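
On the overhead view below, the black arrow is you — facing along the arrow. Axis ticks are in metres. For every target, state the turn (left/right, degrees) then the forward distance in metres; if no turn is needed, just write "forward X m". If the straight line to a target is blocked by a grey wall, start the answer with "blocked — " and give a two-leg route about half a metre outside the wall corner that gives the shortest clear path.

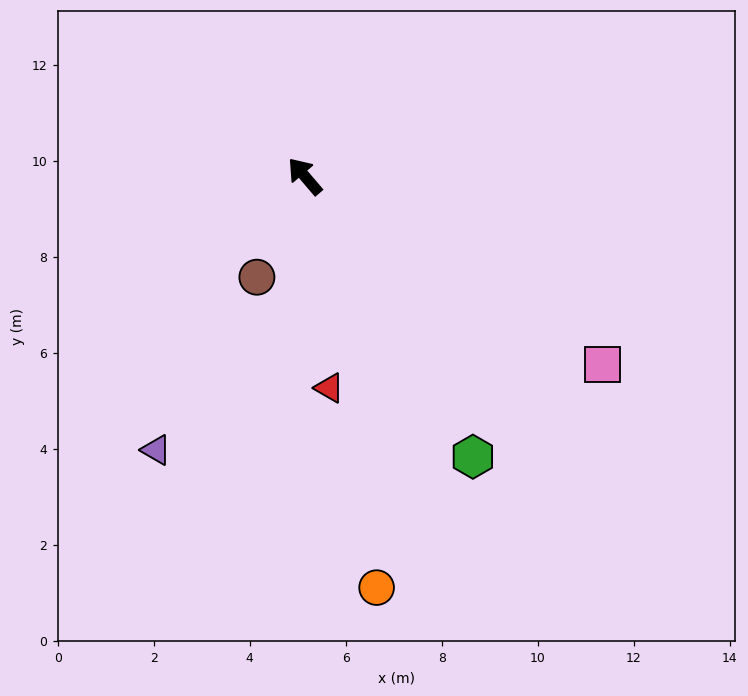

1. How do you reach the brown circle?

turn left 114°, forward 2.3 m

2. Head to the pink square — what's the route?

turn right 163°, forward 7.4 m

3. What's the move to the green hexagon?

turn left 170°, forward 6.8 m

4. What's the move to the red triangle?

turn left 146°, forward 4.4 m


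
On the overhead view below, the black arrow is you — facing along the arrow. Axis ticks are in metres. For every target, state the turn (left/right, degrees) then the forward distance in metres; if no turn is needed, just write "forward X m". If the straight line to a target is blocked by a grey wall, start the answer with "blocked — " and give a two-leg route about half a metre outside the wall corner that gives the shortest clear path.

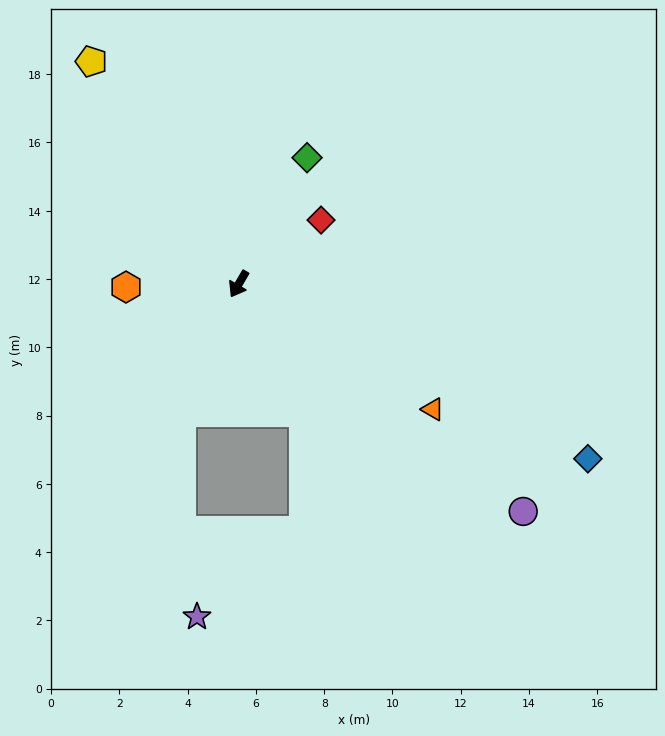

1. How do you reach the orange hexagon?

turn right 58°, forward 3.3 m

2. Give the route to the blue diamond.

turn left 94°, forward 11.4 m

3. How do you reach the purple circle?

turn left 82°, forward 10.7 m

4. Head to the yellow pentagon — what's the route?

turn right 116°, forward 7.8 m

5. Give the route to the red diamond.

turn left 158°, forward 3.1 m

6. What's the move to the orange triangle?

turn left 87°, forward 6.8 m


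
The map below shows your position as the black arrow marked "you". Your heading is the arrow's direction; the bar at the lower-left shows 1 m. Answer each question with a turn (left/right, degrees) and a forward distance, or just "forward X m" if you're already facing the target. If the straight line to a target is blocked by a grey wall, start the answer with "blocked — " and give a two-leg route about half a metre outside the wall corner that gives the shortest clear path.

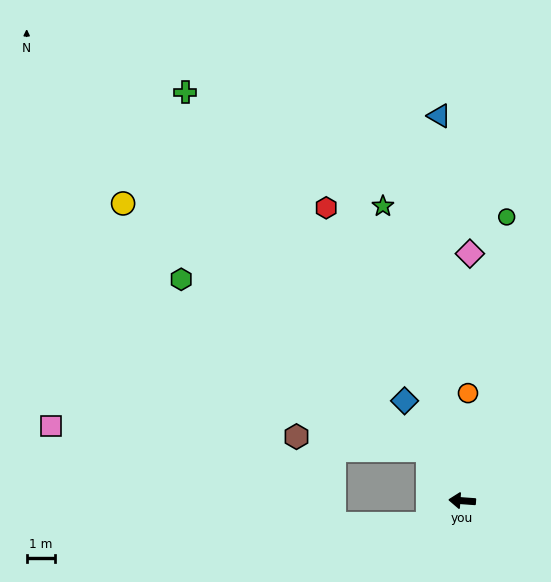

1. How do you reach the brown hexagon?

blocked — turn right 51°, forward 2.2 m, then turn left 49°, forward 4.7 m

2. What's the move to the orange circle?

turn right 89°, forward 3.8 m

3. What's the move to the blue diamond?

turn right 56°, forward 4.1 m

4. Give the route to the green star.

turn right 71°, forward 10.8 m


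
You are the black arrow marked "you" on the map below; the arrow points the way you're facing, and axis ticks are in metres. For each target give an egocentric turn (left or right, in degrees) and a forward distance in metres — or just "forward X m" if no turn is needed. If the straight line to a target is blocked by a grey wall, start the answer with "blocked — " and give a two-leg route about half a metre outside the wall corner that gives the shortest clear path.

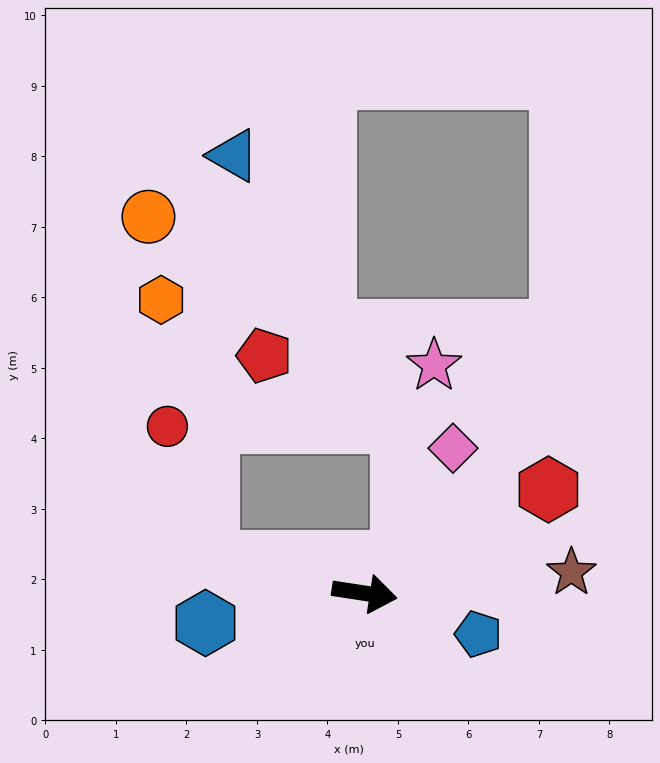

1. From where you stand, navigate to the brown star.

turn left 14°, forward 2.9 m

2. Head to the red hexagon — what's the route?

turn left 38°, forward 3.0 m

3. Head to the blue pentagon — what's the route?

turn right 11°, forward 1.7 m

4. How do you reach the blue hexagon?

turn right 161°, forward 2.3 m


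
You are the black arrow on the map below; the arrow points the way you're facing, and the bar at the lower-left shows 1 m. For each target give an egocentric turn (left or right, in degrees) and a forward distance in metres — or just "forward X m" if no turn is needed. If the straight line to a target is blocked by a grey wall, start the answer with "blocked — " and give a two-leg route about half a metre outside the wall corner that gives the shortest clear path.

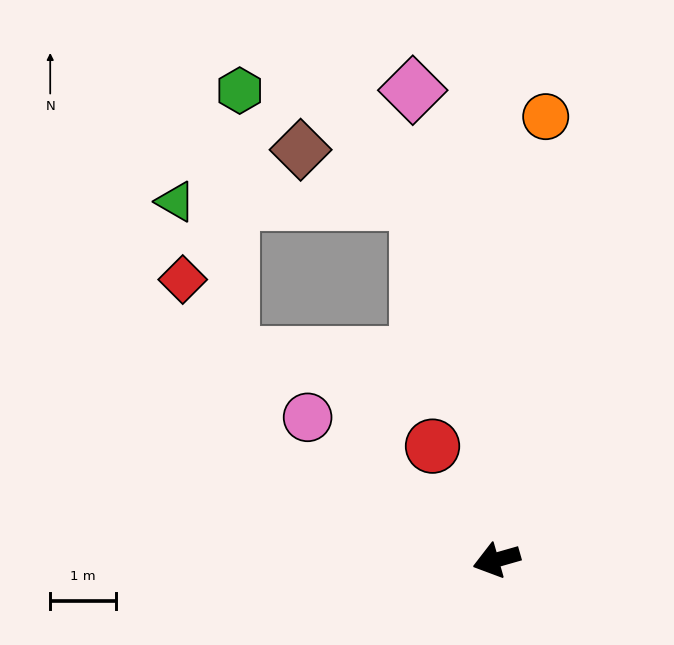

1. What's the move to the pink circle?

turn right 53°, forward 3.6 m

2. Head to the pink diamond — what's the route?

turn right 96°, forward 7.2 m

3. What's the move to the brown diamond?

blocked — turn right 93°, forward 5.5 m, then turn left 53°, forward 1.9 m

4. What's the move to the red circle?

turn right 77°, forward 2.0 m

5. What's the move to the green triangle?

blocked — turn right 93°, forward 5.5 m, then turn left 77°, forward 3.7 m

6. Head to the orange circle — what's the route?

turn right 112°, forward 6.7 m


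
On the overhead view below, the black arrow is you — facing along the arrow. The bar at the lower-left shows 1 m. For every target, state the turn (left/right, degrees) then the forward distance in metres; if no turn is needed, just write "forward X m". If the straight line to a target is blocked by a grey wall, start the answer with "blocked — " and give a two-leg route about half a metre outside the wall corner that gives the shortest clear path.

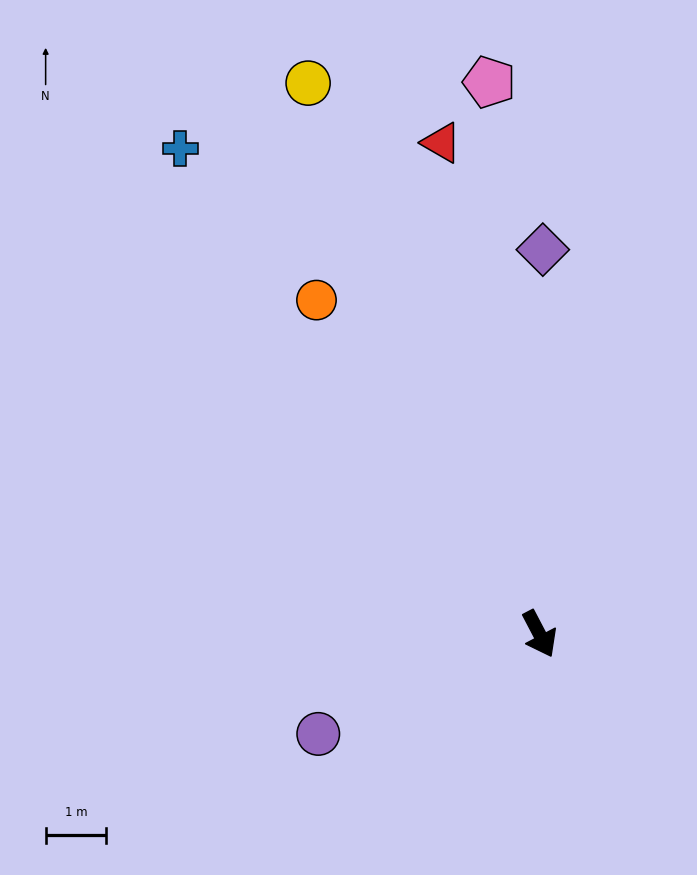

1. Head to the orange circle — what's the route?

turn right 174°, forward 6.6 m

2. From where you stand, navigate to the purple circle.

turn right 93°, forward 4.0 m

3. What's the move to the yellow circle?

turn left 175°, forward 9.9 m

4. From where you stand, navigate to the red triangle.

turn left 164°, forward 8.3 m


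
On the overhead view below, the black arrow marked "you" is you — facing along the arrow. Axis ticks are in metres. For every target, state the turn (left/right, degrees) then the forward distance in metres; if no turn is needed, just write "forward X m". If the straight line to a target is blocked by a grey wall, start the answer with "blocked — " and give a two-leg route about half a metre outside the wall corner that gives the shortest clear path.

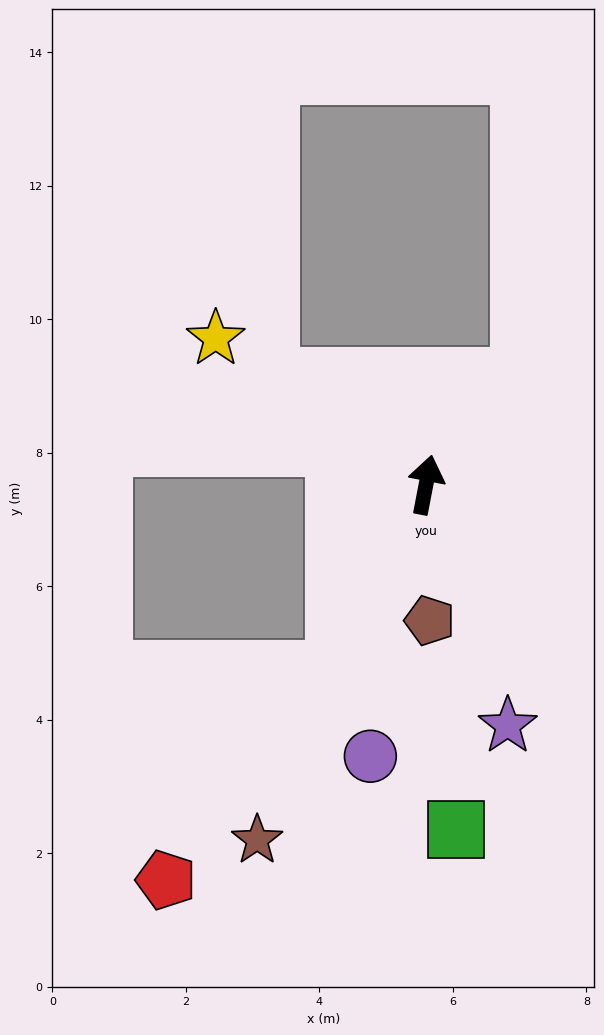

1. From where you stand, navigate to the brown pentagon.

turn right 168°, forward 2.0 m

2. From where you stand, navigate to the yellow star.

turn left 66°, forward 3.8 m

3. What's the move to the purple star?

turn right 150°, forward 3.8 m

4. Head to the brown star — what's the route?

turn left 165°, forward 5.9 m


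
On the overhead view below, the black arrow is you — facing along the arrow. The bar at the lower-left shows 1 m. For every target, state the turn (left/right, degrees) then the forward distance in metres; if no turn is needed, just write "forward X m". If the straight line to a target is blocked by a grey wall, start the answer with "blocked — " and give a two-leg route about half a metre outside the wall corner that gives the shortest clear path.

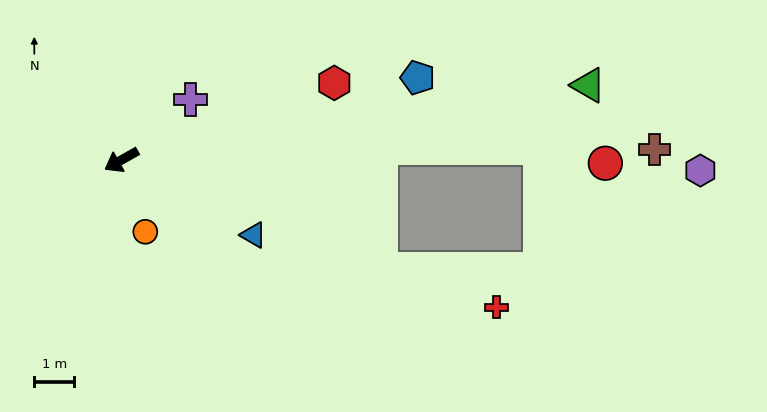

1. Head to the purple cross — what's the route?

turn right 168°, forward 2.3 m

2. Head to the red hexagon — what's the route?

turn left 170°, forward 5.7 m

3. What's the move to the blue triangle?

turn left 121°, forward 3.8 m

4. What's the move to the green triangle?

turn left 160°, forward 11.9 m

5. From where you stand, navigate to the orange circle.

turn left 79°, forward 1.9 m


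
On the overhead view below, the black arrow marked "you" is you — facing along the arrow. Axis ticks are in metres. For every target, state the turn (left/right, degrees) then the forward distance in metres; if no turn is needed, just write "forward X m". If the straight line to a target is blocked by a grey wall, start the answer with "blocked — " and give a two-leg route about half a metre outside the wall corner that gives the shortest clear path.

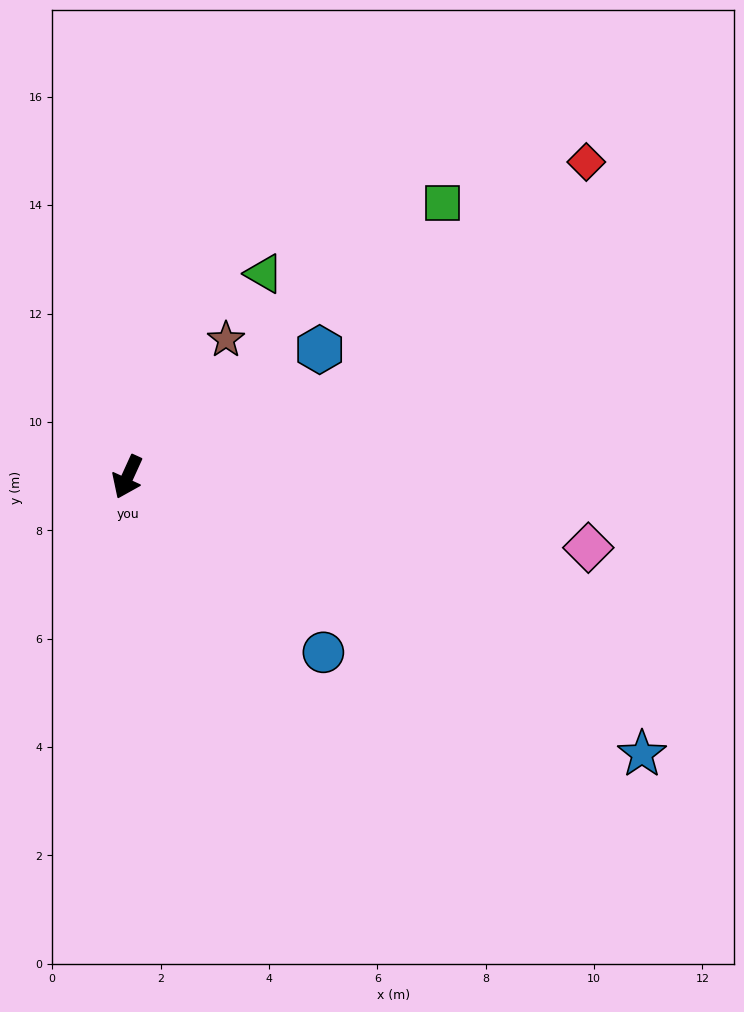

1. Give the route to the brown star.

turn left 169°, forward 3.1 m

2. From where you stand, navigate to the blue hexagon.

turn left 148°, forward 4.3 m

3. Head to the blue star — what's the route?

turn left 86°, forward 10.8 m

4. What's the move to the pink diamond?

turn left 106°, forward 8.6 m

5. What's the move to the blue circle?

turn left 73°, forward 4.9 m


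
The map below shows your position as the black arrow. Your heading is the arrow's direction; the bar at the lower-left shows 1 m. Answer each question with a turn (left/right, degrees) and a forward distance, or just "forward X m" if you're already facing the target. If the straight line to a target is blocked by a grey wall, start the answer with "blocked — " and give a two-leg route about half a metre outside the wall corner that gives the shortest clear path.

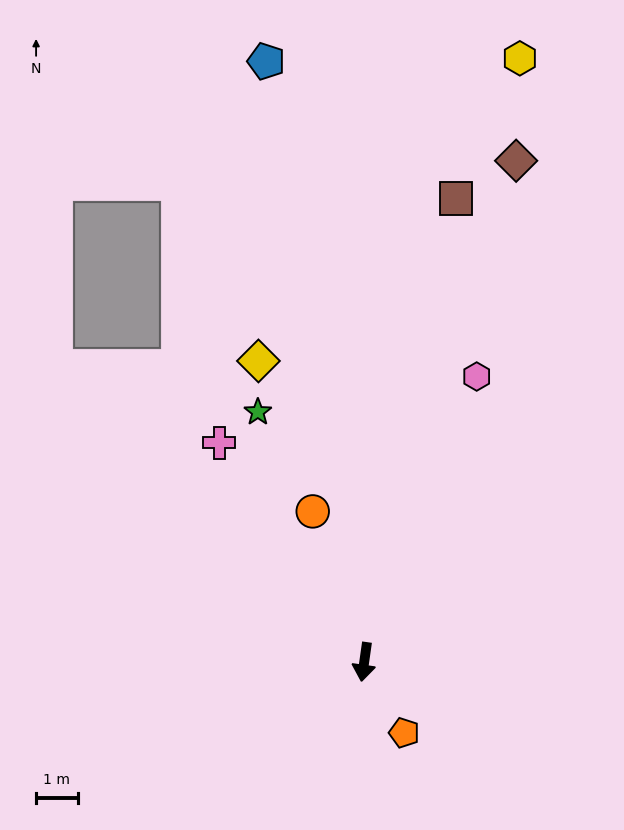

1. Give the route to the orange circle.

turn right 153°, forward 3.8 m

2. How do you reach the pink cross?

turn right 139°, forward 6.3 m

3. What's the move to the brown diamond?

turn left 171°, forward 12.6 m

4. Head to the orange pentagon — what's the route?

turn left 38°, forward 2.0 m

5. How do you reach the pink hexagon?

turn left 167°, forward 7.4 m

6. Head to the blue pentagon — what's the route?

turn right 163°, forward 14.7 m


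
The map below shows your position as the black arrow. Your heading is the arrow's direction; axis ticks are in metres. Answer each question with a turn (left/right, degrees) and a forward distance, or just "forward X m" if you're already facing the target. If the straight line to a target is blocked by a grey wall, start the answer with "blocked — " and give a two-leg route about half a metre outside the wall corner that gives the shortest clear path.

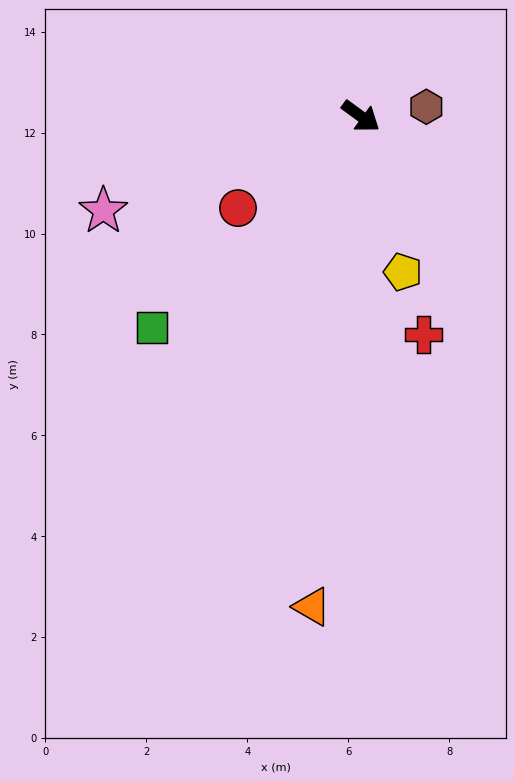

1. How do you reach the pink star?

turn right 124°, forward 5.4 m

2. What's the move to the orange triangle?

turn right 60°, forward 9.8 m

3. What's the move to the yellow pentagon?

turn right 39°, forward 3.2 m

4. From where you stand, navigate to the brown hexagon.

turn left 44°, forward 1.3 m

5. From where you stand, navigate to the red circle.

turn right 107°, forward 3.0 m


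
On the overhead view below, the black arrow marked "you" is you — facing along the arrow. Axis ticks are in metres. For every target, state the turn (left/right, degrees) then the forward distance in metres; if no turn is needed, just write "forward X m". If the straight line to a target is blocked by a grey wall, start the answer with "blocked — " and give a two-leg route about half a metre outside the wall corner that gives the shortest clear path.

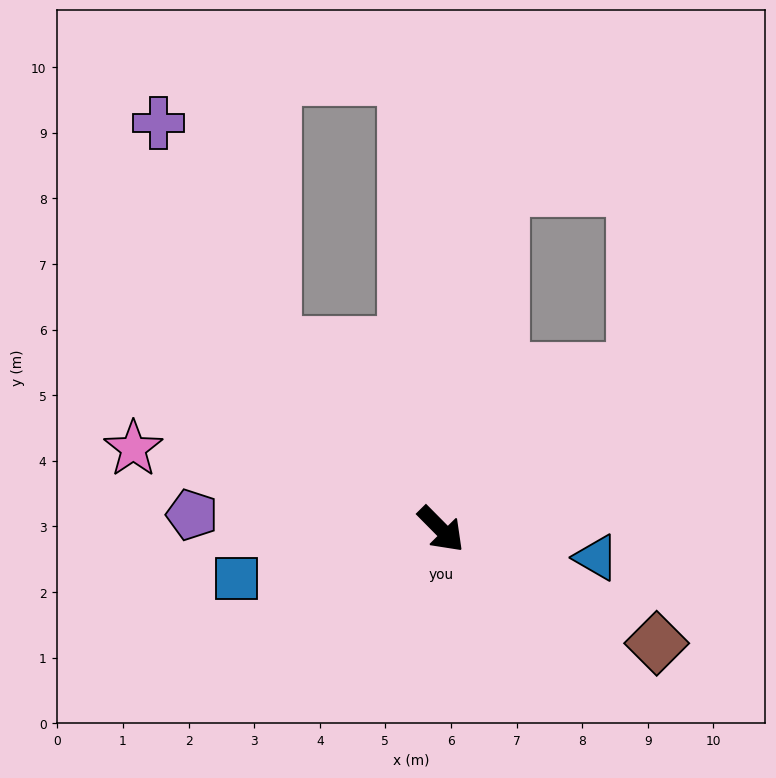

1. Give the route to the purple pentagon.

turn right 138°, forward 3.8 m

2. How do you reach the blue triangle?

turn left 35°, forward 2.4 m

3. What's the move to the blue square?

turn right 121°, forward 3.2 m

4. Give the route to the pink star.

turn right 149°, forward 4.8 m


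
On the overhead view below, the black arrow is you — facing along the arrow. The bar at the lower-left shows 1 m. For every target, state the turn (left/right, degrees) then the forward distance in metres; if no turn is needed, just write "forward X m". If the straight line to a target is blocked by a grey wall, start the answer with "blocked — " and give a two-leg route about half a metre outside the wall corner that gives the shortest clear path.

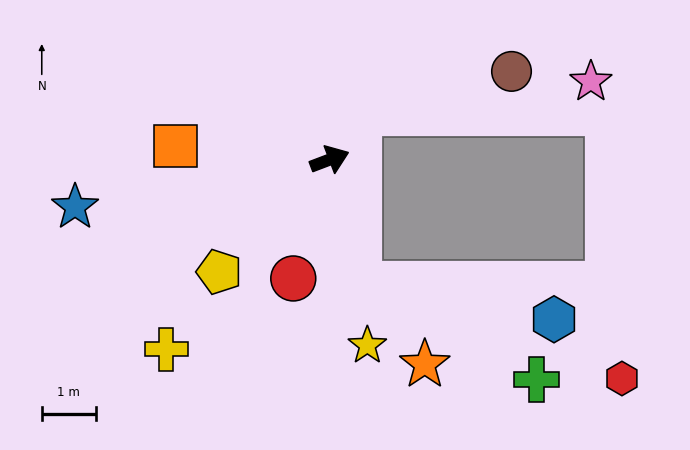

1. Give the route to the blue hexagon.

blocked — turn right 97°, forward 2.4 m, then turn left 66°, forward 3.7 m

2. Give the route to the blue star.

turn left 170°, forward 4.8 m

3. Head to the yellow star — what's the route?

turn right 99°, forward 3.5 m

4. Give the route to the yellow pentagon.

turn right 155°, forward 2.9 m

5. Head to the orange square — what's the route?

turn left 154°, forward 2.9 m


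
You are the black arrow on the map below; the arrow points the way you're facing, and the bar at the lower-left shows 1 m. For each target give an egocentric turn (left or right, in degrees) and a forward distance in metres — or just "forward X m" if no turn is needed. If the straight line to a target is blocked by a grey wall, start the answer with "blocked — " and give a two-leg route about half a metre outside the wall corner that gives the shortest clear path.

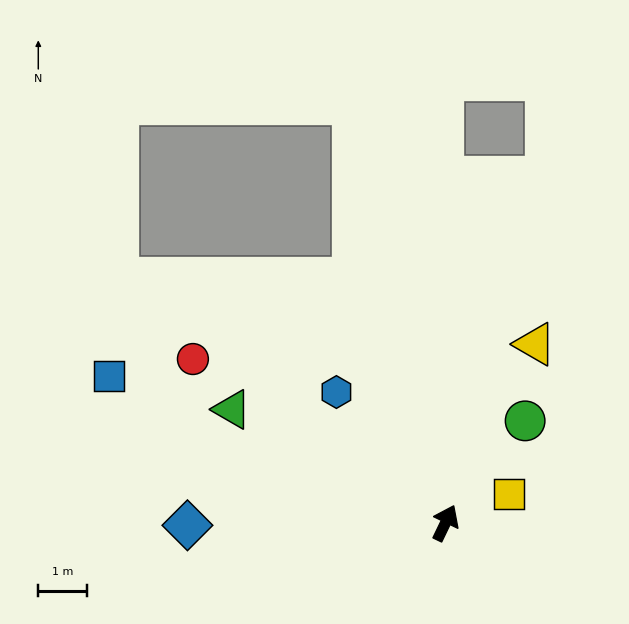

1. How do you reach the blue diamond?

turn left 116°, forward 5.3 m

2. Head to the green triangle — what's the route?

turn left 88°, forward 4.9 m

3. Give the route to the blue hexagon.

turn left 66°, forward 3.5 m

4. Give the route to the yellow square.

turn right 40°, forward 1.4 m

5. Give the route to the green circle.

turn right 12°, forward 2.6 m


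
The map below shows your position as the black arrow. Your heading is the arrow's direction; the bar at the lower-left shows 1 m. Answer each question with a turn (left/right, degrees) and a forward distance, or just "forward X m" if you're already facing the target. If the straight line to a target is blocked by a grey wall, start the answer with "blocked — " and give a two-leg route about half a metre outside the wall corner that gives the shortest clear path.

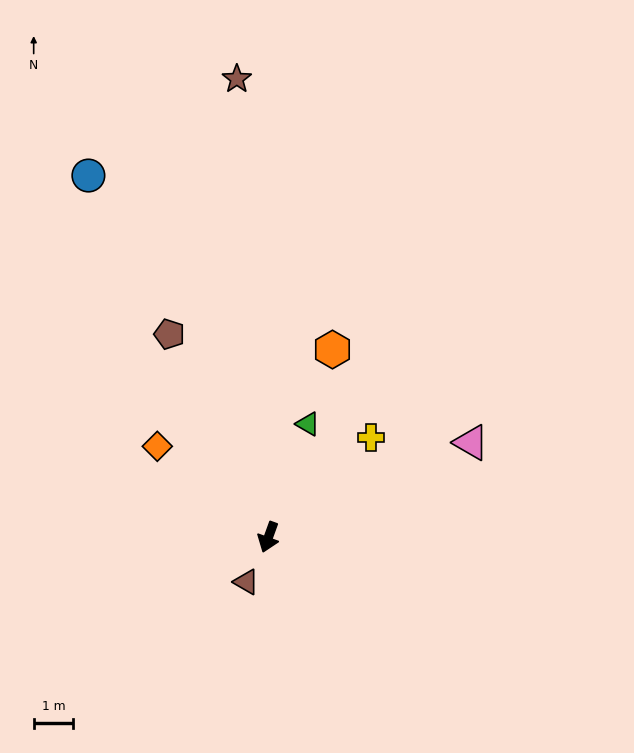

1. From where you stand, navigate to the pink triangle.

turn left 135°, forward 5.6 m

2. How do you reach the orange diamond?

turn right 109°, forward 3.6 m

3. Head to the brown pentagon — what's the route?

turn right 134°, forward 5.7 m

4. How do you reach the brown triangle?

turn right 7°, forward 1.3 m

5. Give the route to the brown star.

turn right 156°, forward 11.6 m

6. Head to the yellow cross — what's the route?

turn left 154°, forward 3.6 m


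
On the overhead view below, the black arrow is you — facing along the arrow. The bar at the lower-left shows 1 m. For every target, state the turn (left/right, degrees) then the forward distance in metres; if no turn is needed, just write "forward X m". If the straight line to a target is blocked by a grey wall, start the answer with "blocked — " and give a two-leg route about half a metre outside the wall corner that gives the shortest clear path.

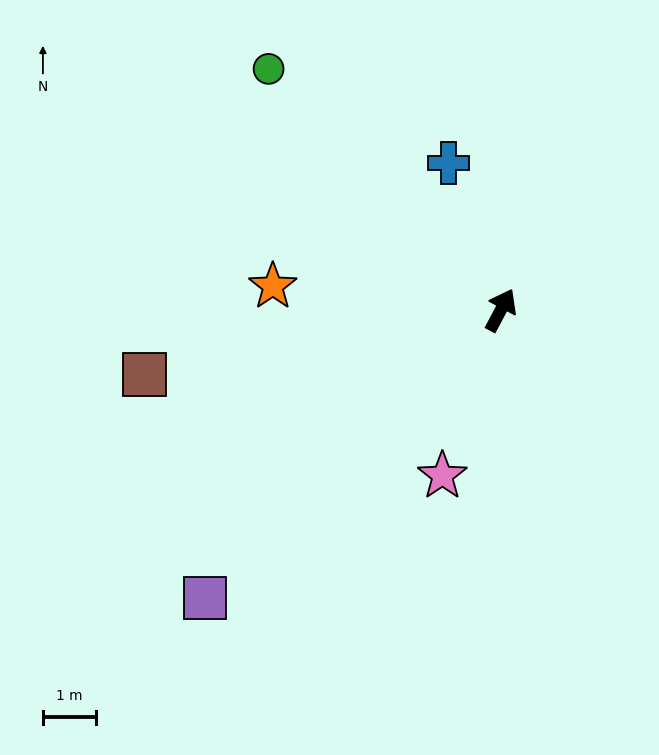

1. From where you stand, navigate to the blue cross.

turn left 48°, forward 2.9 m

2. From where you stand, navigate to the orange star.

turn left 112°, forward 4.3 m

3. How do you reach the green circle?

turn left 72°, forward 6.3 m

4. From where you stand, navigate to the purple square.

turn left 162°, forward 7.7 m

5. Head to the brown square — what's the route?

turn left 128°, forward 6.8 m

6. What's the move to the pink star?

turn right 171°, forward 3.3 m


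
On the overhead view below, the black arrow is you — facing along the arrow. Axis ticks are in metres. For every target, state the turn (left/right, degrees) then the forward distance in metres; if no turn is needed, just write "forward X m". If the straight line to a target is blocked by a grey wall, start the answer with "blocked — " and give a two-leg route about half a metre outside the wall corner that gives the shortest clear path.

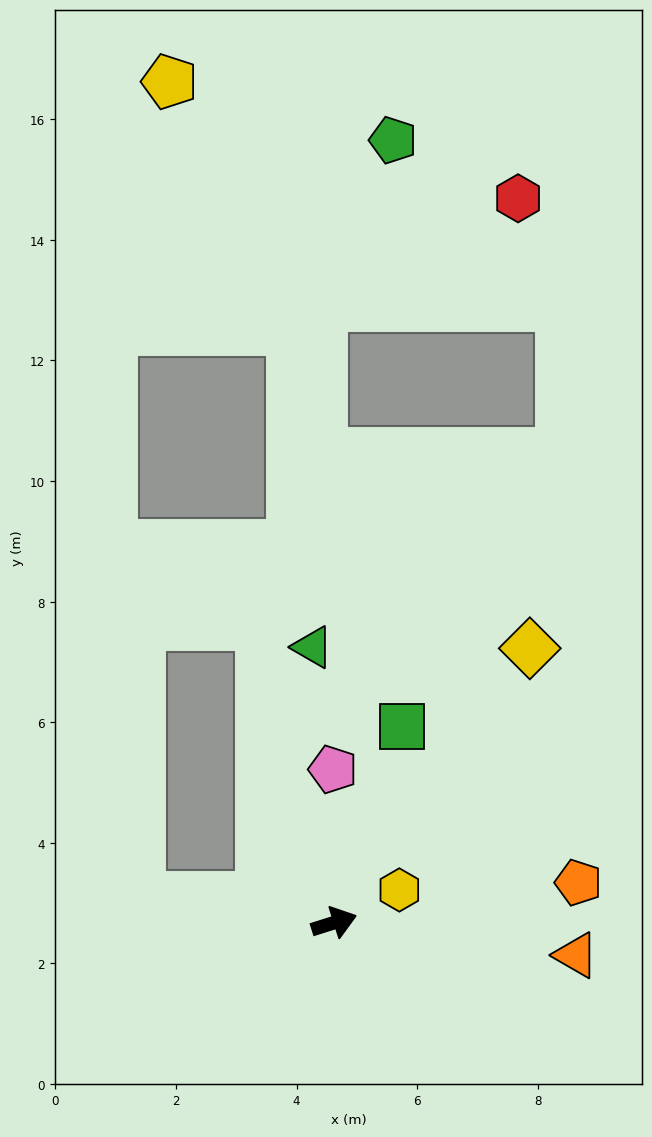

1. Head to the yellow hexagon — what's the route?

turn left 9°, forward 1.2 m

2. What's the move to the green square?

turn left 53°, forward 3.4 m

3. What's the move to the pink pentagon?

turn left 73°, forward 2.5 m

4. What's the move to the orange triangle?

turn right 25°, forward 4.0 m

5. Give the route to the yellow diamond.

turn left 37°, forward 5.6 m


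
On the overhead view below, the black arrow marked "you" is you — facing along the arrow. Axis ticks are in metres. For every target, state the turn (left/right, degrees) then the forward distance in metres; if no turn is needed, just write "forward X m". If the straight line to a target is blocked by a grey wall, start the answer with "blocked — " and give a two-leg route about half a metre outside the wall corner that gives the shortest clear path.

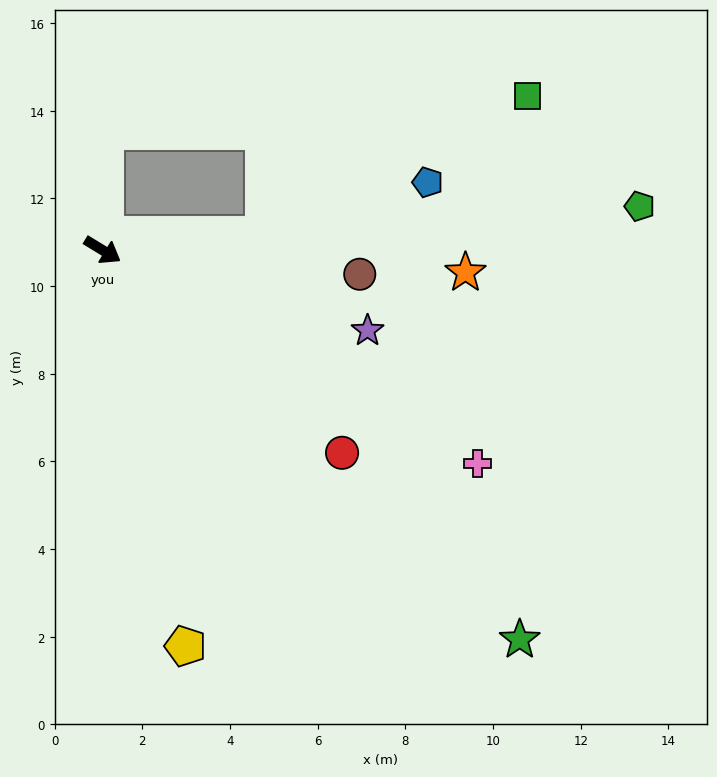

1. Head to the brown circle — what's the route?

turn left 26°, forward 5.9 m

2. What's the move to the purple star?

turn left 14°, forward 6.3 m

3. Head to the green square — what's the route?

blocked — turn left 37°, forward 3.7 m, then turn left 22°, forward 6.8 m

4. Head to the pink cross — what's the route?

forward 9.8 m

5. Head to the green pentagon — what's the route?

turn left 36°, forward 12.3 m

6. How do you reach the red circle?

turn right 9°, forward 7.2 m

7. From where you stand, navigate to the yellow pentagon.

turn right 47°, forward 9.2 m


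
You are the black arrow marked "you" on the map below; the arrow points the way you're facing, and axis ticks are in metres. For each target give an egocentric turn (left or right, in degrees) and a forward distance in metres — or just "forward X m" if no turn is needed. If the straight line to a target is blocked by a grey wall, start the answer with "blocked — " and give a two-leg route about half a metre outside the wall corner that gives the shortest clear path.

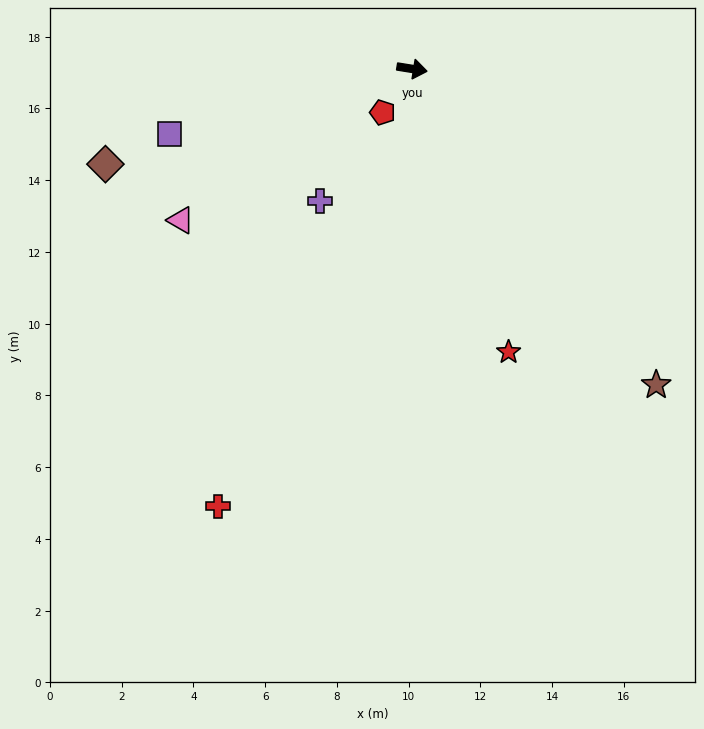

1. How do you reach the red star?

turn right 62°, forward 8.3 m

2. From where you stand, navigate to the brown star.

turn right 43°, forward 11.1 m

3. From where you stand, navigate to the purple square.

turn right 156°, forward 7.0 m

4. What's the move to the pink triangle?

turn right 138°, forward 7.7 m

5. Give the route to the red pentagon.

turn right 115°, forward 1.5 m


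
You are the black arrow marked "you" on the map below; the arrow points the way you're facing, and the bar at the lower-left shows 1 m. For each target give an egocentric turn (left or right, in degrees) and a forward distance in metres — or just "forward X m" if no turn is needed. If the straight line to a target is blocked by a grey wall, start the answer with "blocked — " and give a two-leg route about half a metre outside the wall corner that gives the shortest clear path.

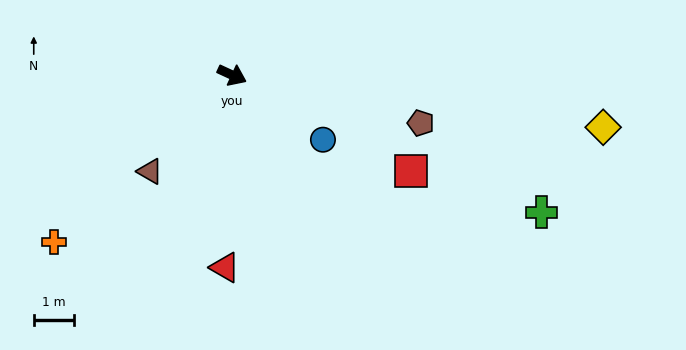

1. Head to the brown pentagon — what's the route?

turn left 11°, forward 4.9 m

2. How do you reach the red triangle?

turn right 67°, forward 4.8 m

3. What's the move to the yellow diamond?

turn left 17°, forward 9.4 m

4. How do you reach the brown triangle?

turn right 106°, forward 3.2 m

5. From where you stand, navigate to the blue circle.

turn right 11°, forward 2.8 m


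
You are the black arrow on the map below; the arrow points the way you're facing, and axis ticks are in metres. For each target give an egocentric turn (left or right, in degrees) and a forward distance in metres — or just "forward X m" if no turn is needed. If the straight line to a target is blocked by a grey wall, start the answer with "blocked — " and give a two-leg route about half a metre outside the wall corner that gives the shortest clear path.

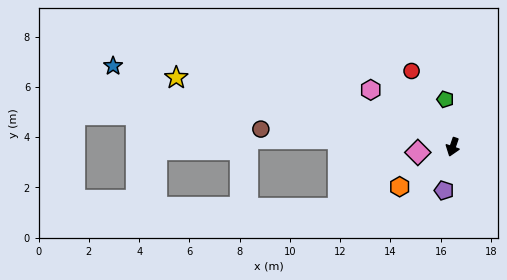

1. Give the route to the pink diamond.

turn right 62°, forward 1.4 m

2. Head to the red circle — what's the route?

turn right 133°, forward 3.4 m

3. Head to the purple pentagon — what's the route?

turn left 8°, forward 1.8 m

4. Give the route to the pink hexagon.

turn right 106°, forward 4.0 m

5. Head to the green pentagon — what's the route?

turn right 152°, forward 1.9 m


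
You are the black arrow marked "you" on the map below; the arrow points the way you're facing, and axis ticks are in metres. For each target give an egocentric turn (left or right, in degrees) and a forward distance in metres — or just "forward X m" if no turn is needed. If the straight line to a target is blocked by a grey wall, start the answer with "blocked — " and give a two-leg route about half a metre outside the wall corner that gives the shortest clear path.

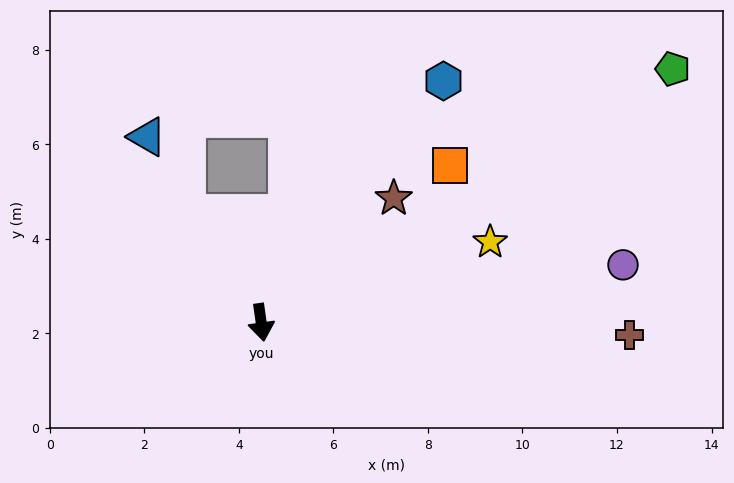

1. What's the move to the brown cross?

turn left 80°, forward 7.8 m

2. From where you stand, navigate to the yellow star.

turn left 101°, forward 5.1 m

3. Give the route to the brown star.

turn left 125°, forward 3.8 m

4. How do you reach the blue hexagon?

turn left 135°, forward 6.4 m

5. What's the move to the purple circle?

turn left 91°, forward 7.8 m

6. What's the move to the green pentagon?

turn left 114°, forward 10.2 m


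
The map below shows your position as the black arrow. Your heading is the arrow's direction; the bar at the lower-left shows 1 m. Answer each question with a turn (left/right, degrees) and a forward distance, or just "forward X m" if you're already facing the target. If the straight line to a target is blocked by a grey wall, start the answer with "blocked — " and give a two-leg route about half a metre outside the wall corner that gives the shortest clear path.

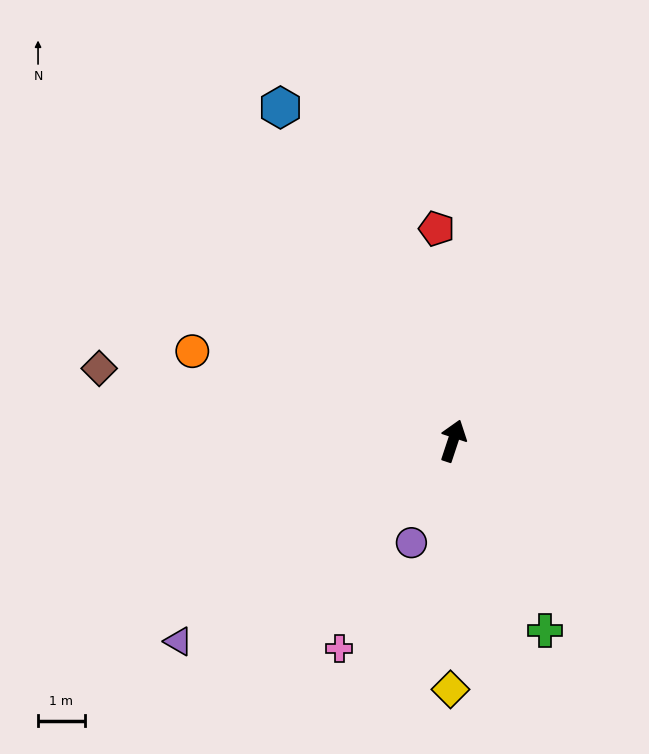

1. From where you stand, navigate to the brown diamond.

turn left 97°, forward 7.7 m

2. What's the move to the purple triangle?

turn left 144°, forward 7.3 m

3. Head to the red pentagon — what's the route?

turn left 23°, forward 4.6 m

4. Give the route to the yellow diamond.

turn right 162°, forward 5.3 m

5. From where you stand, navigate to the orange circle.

turn left 89°, forward 5.9 m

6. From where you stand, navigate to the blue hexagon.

turn left 46°, forward 8.0 m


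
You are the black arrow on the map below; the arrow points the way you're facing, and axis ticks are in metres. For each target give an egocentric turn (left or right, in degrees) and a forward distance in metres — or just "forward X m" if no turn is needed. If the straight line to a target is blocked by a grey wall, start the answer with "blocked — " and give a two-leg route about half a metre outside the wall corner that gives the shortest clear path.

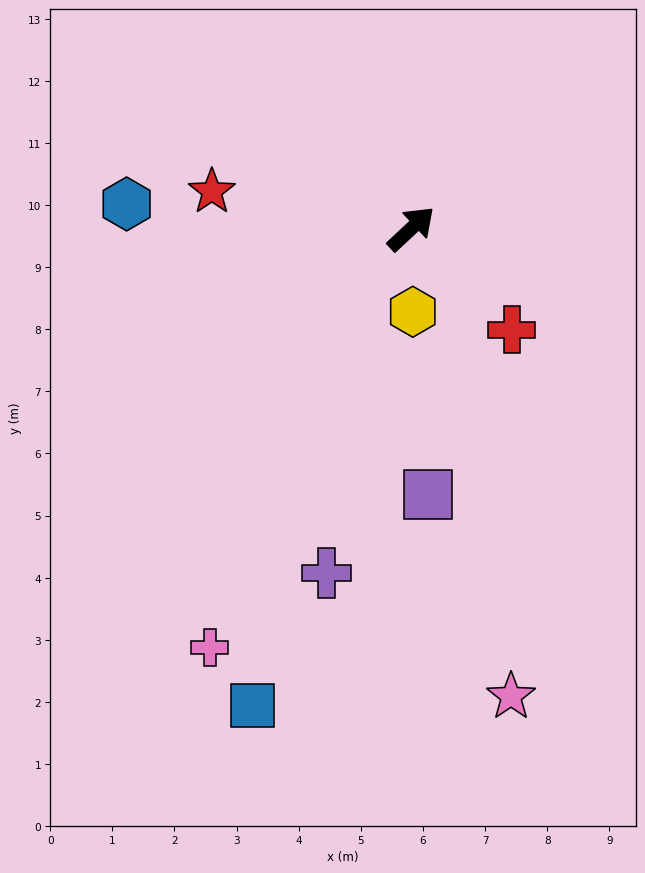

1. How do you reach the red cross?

turn right 88°, forward 2.3 m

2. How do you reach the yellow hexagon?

turn right 132°, forward 1.3 m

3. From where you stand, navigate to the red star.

turn left 126°, forward 3.3 m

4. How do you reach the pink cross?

turn right 159°, forward 7.5 m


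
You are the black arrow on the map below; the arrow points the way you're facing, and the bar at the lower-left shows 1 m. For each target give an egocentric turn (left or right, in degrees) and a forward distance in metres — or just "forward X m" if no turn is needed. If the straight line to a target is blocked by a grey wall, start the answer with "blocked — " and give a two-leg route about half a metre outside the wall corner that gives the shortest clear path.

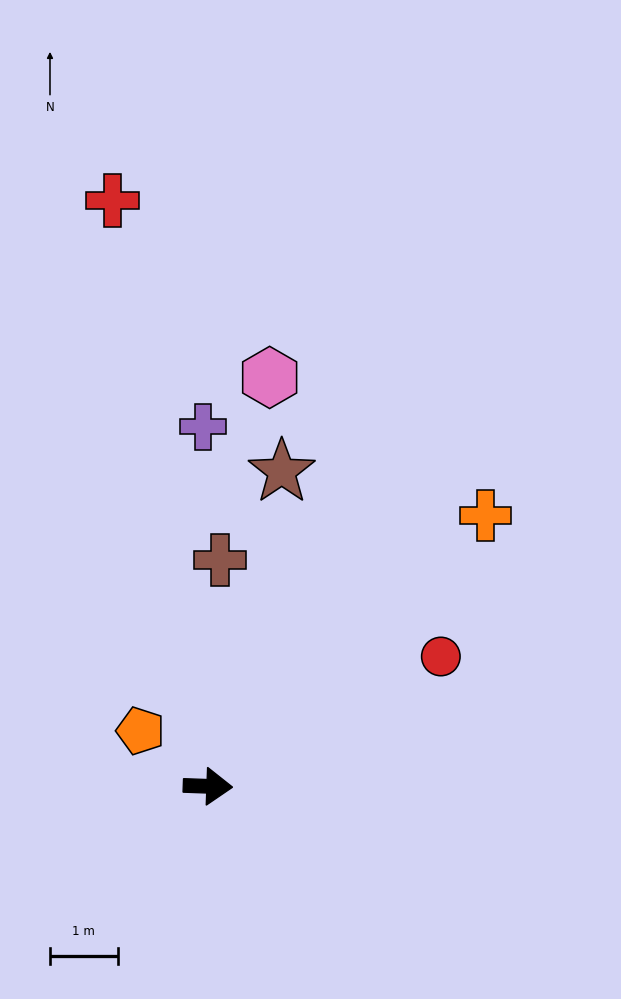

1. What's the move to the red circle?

turn left 31°, forward 3.9 m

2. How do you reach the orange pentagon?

turn left 143°, forward 1.3 m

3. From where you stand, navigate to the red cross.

turn left 101°, forward 8.8 m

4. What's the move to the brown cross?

turn left 89°, forward 3.4 m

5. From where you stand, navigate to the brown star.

turn left 79°, forward 4.8 m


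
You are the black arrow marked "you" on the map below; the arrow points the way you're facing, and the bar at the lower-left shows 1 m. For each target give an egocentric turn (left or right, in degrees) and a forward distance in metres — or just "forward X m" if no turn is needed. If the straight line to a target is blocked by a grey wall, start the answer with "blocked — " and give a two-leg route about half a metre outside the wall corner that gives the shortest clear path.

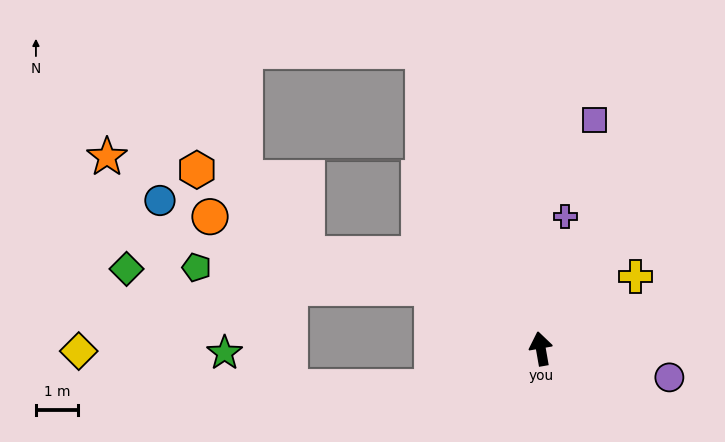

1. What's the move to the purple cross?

turn right 20°, forward 3.2 m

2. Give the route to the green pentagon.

blocked — turn left 51°, forward 3.0 m, then turn left 24°, forward 5.7 m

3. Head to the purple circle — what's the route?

turn right 113°, forward 3.2 m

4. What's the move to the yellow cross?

turn right 63°, forward 2.9 m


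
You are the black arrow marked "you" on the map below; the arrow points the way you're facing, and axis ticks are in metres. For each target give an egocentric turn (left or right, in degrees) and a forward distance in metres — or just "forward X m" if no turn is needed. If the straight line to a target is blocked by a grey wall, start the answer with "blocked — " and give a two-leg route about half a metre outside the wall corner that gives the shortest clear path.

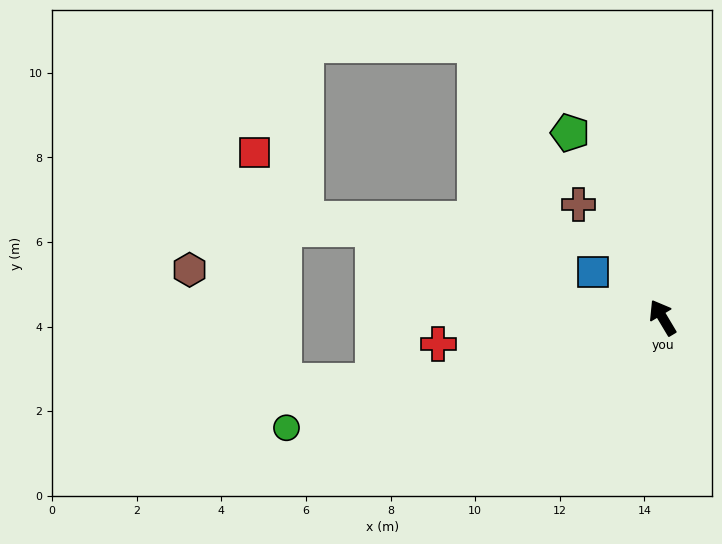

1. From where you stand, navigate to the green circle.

turn left 76°, forward 9.3 m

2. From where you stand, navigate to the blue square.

turn left 26°, forward 2.0 m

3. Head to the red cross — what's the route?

turn left 66°, forward 5.3 m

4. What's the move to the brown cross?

turn left 6°, forward 3.3 m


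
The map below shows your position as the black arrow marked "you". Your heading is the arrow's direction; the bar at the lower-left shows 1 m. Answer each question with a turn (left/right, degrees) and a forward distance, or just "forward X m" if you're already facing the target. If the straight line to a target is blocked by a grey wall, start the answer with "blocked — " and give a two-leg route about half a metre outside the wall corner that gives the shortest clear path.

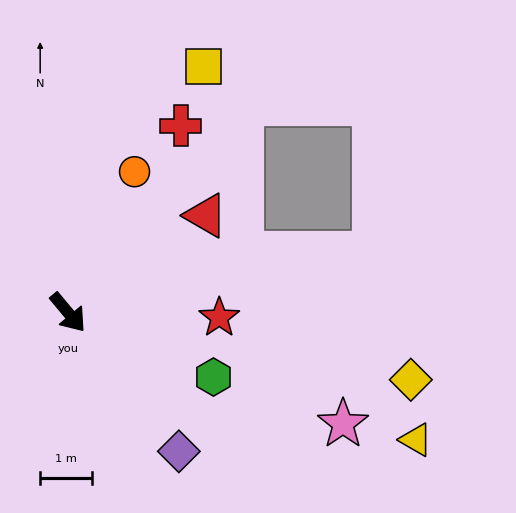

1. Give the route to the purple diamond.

forward 3.4 m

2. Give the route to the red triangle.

turn left 85°, forward 3.3 m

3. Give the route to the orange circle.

turn left 115°, forward 3.0 m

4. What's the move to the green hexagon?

turn left 26°, forward 3.1 m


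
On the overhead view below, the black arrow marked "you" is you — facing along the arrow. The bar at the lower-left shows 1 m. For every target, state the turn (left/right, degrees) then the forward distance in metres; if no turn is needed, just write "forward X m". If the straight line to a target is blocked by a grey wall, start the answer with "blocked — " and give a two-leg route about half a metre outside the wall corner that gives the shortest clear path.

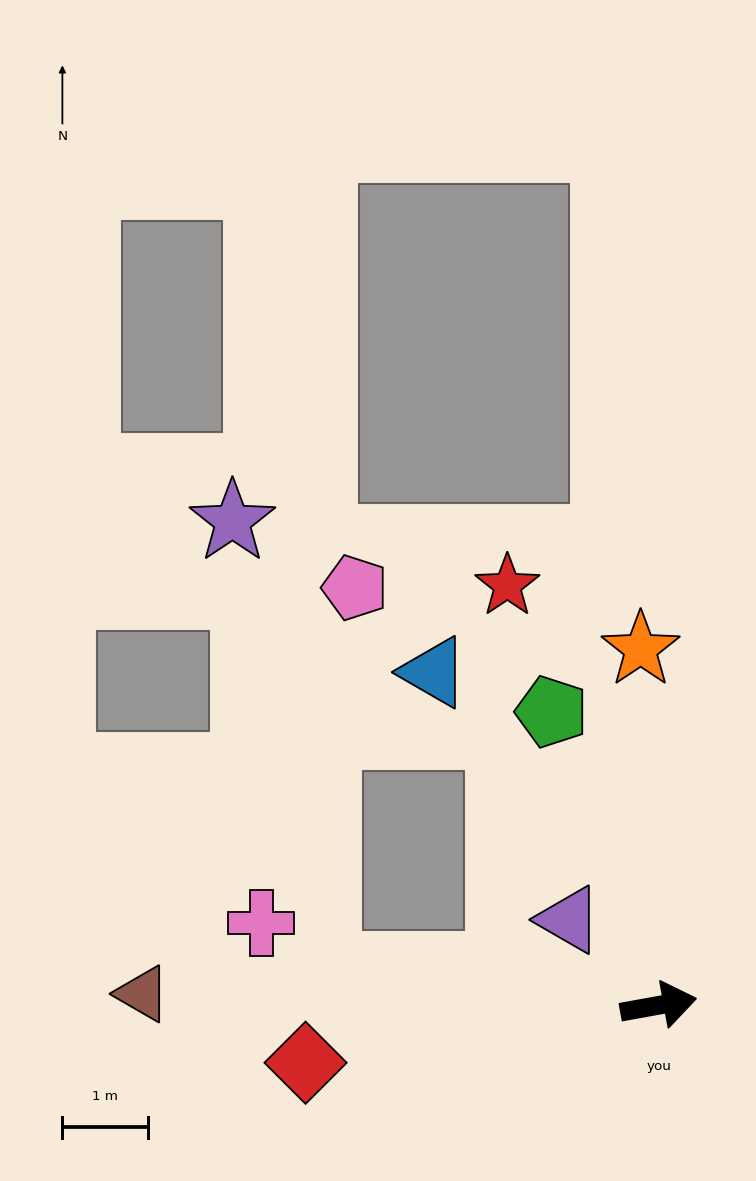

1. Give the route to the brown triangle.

turn left 168°, forward 6.0 m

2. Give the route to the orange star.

turn left 83°, forward 4.1 m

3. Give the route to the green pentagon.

turn left 100°, forward 3.6 m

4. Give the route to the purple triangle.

turn left 126°, forward 1.4 m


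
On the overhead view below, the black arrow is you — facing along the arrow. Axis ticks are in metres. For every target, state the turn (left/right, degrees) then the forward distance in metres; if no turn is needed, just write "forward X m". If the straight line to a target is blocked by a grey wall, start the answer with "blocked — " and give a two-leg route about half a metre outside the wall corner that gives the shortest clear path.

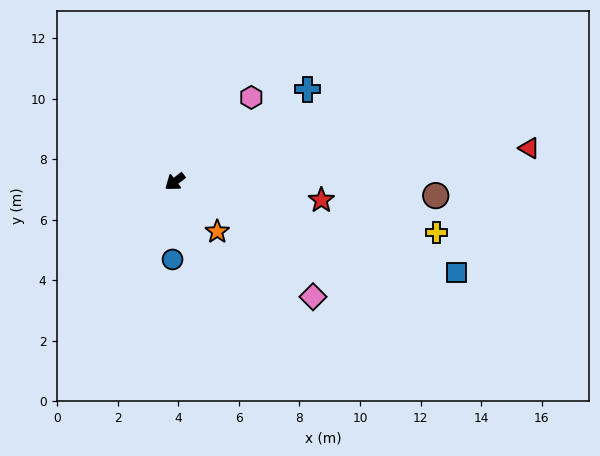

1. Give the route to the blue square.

turn left 125°, forward 9.8 m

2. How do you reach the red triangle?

turn left 148°, forward 11.8 m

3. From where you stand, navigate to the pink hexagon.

turn right 170°, forward 3.8 m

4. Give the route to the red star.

turn left 135°, forward 4.9 m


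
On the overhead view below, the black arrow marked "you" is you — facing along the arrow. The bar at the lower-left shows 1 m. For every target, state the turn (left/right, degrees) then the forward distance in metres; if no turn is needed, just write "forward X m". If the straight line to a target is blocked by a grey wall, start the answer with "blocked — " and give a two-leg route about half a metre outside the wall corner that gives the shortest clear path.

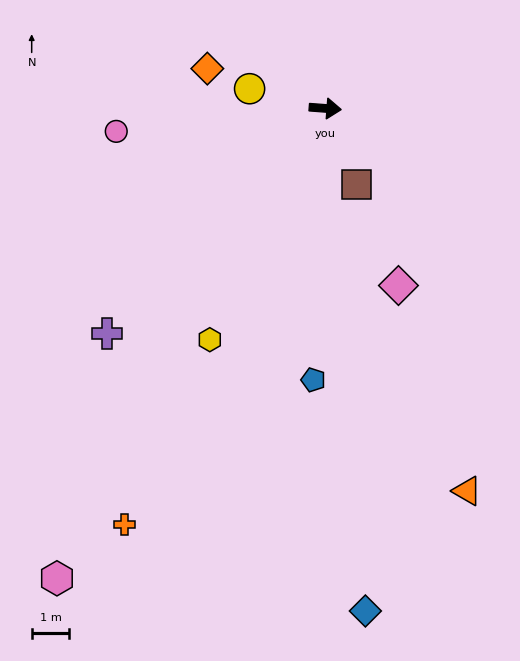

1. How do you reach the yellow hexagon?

turn right 112°, forward 6.9 m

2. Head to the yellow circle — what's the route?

turn left 170°, forward 2.1 m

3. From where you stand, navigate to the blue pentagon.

turn right 88°, forward 7.2 m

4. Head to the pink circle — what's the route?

turn right 169°, forward 5.6 m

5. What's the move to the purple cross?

turn right 130°, forward 8.3 m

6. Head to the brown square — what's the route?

turn right 63°, forward 2.2 m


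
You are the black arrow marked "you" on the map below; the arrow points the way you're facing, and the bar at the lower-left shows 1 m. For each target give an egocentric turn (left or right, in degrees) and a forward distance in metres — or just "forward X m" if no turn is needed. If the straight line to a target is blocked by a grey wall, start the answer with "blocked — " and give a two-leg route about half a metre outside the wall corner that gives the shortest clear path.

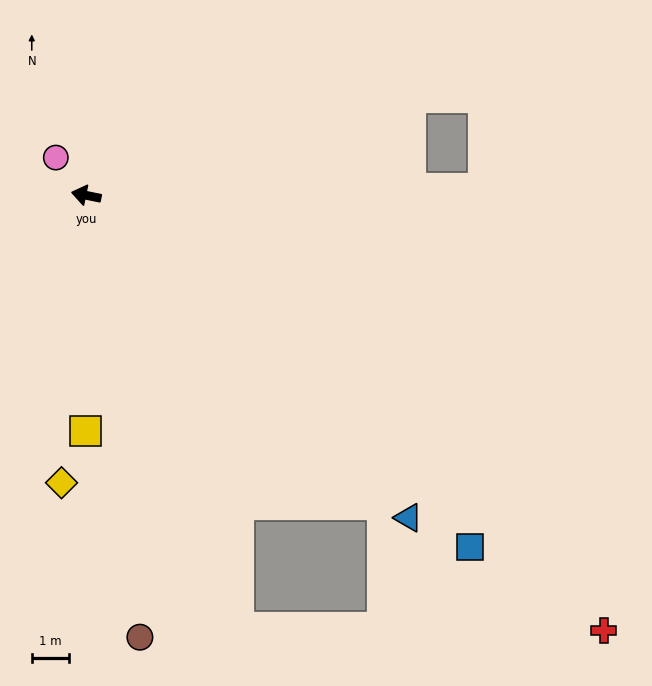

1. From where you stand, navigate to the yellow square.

turn left 101°, forward 6.3 m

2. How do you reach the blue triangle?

turn left 147°, forward 12.2 m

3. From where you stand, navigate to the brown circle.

turn left 108°, forward 11.9 m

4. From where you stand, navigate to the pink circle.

turn right 40°, forward 1.3 m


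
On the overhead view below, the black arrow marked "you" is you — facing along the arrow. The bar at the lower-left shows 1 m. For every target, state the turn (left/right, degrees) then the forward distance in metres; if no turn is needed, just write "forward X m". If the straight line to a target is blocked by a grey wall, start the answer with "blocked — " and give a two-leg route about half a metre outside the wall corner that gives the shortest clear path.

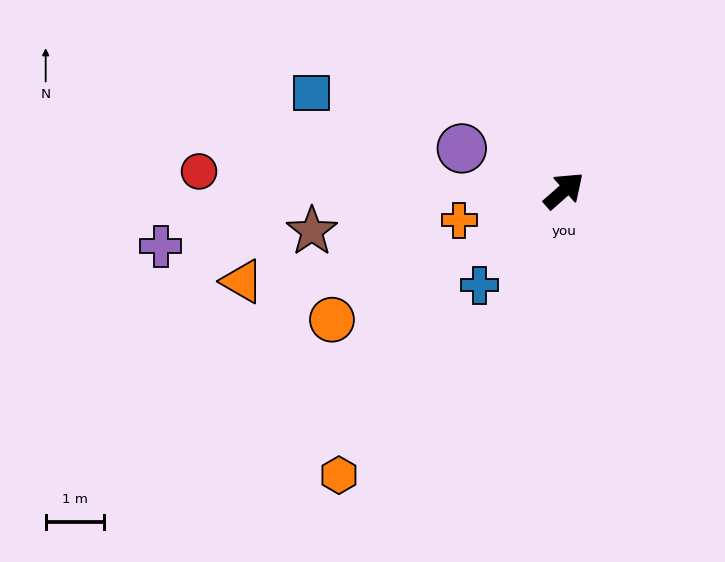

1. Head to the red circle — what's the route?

turn left 136°, forward 6.3 m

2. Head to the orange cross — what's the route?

turn left 154°, forward 1.9 m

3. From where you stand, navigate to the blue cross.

turn right 173°, forward 2.2 m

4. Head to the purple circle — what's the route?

turn left 116°, forward 1.9 m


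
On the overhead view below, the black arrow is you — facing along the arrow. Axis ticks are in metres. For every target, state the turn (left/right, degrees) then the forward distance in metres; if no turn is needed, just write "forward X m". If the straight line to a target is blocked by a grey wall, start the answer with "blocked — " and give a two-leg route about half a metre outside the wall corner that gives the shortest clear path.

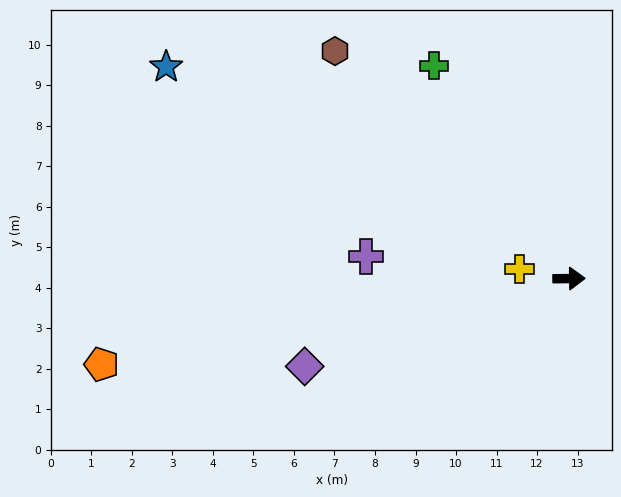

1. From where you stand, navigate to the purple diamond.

turn right 162°, forward 6.9 m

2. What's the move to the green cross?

turn left 122°, forward 6.2 m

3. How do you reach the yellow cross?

turn left 168°, forward 1.2 m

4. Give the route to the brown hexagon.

turn left 135°, forward 8.1 m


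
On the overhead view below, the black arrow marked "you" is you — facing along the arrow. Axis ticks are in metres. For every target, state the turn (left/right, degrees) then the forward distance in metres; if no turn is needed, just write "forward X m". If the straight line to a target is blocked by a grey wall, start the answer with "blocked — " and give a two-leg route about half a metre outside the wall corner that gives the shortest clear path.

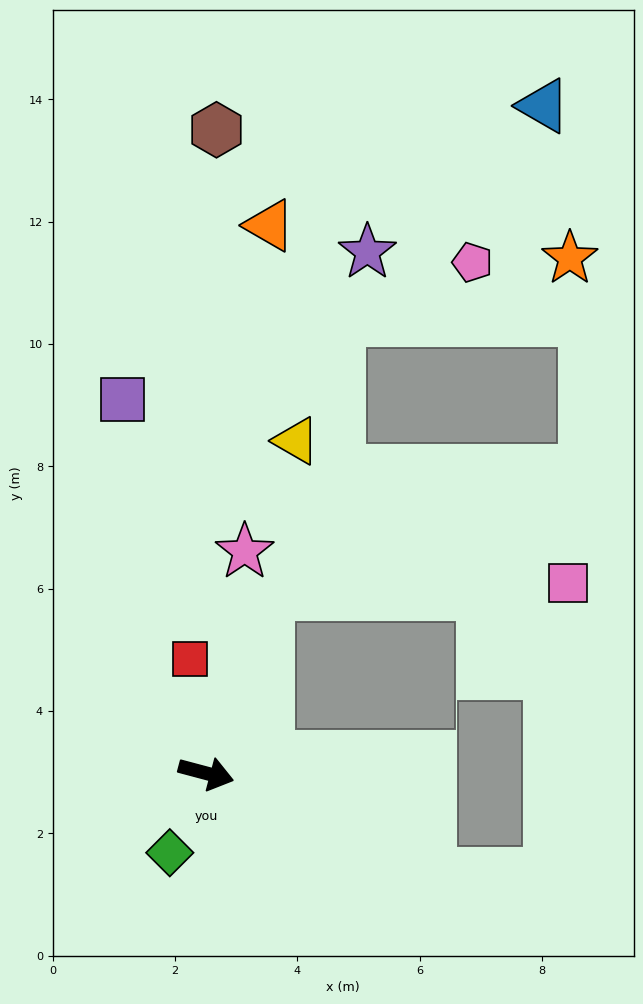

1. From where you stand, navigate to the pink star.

turn left 95°, forward 3.7 m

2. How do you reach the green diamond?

turn right 100°, forward 1.4 m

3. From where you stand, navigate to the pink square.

blocked — turn left 86°, forward 3.1 m, then turn right 69°, forward 4.9 m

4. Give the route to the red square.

turn left 113°, forward 1.9 m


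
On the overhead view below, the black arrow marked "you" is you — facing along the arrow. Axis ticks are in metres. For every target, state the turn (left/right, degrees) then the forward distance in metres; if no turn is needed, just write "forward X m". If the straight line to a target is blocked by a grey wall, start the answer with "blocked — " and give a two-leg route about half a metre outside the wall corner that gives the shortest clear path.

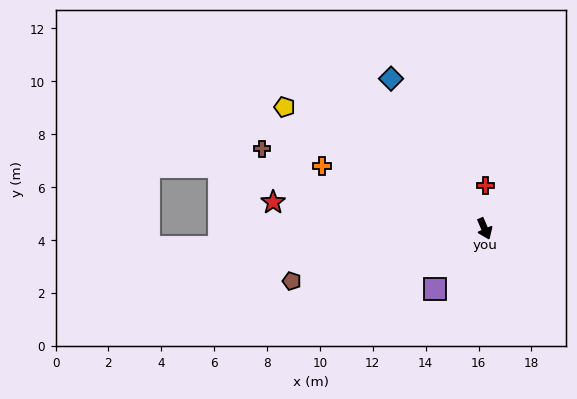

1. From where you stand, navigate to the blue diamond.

turn right 171°, forward 6.7 m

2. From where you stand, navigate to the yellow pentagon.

turn right 145°, forward 8.9 m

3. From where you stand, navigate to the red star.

turn right 120°, forward 8.1 m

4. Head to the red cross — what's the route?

turn left 155°, forward 1.6 m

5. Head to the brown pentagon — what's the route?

turn right 98°, forward 7.6 m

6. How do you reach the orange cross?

turn right 134°, forward 6.6 m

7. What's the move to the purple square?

turn right 63°, forward 3.0 m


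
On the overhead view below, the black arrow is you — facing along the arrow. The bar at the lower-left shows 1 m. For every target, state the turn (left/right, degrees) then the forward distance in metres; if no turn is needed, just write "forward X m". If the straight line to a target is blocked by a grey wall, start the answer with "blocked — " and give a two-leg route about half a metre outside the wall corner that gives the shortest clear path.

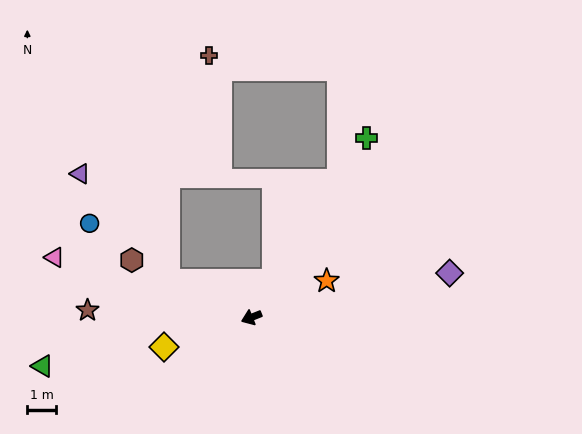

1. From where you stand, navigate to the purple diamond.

turn left 171°, forward 7.0 m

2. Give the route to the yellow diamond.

turn right 3°, forward 3.2 m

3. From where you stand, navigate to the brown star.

turn right 24°, forward 5.6 m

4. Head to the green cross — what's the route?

turn right 144°, forward 7.3 m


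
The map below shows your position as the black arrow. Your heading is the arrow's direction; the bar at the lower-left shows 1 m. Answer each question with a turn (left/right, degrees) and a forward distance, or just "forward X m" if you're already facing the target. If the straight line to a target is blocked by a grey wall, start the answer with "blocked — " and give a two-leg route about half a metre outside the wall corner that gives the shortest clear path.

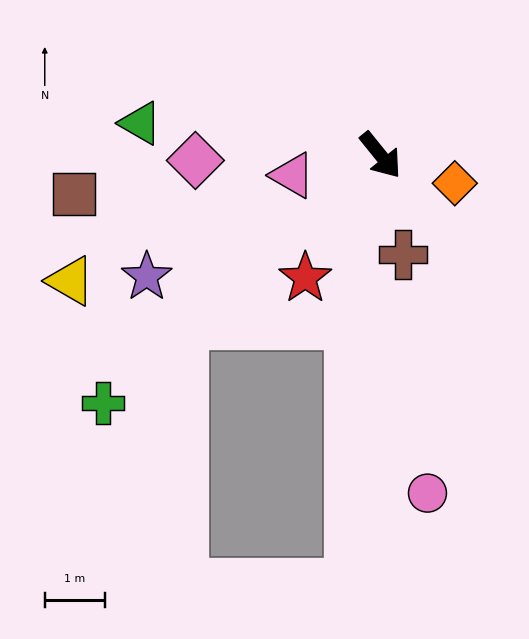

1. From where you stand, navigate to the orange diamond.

turn left 30°, forward 1.3 m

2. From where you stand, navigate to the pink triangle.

turn right 116°, forward 1.5 m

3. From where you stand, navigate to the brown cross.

turn right 26°, forward 1.7 m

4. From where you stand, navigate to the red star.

turn right 71°, forward 2.4 m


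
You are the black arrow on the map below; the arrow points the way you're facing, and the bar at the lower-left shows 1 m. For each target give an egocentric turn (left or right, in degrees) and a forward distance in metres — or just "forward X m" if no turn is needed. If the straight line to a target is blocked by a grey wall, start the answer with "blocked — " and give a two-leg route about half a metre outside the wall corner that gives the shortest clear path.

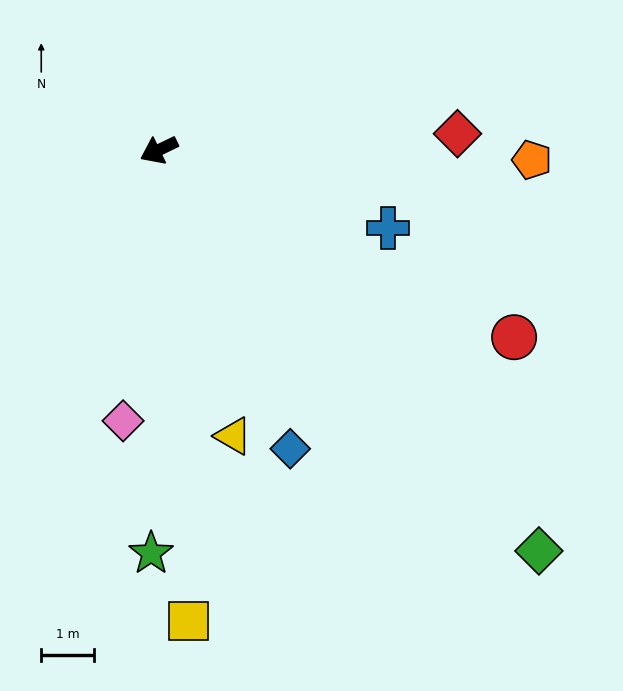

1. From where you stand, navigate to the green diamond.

turn left 108°, forward 10.5 m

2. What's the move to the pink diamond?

turn left 57°, forward 5.2 m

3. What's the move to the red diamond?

turn left 157°, forward 5.7 m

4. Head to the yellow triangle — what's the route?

turn left 79°, forward 5.6 m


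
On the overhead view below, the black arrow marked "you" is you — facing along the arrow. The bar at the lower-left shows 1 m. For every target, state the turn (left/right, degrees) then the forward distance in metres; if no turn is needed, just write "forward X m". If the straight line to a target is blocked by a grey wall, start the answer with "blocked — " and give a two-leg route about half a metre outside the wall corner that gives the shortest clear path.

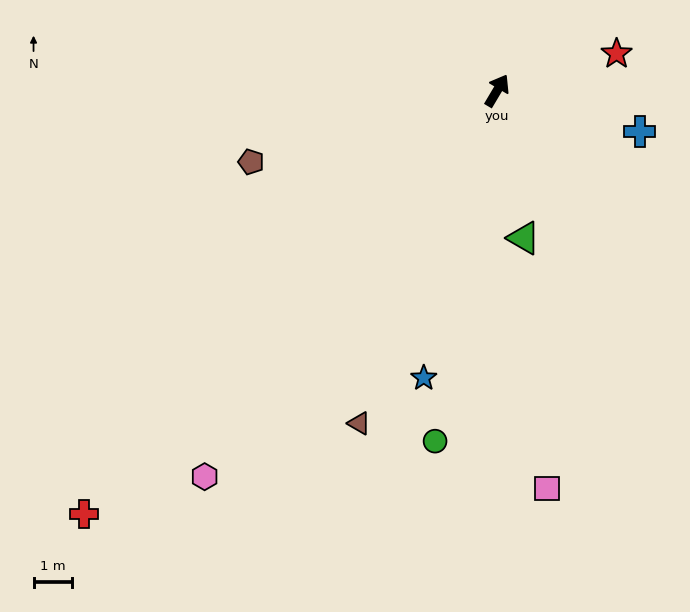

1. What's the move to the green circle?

turn right 159°, forward 9.3 m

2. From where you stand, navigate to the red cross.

turn left 166°, forward 15.5 m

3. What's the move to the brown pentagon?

turn left 137°, forward 6.7 m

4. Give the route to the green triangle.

turn right 139°, forward 3.9 m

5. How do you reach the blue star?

turn right 164°, forward 7.8 m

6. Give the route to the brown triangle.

turn right 172°, forward 9.4 m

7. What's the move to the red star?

turn right 42°, forward 3.3 m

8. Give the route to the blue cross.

turn right 75°, forward 3.9 m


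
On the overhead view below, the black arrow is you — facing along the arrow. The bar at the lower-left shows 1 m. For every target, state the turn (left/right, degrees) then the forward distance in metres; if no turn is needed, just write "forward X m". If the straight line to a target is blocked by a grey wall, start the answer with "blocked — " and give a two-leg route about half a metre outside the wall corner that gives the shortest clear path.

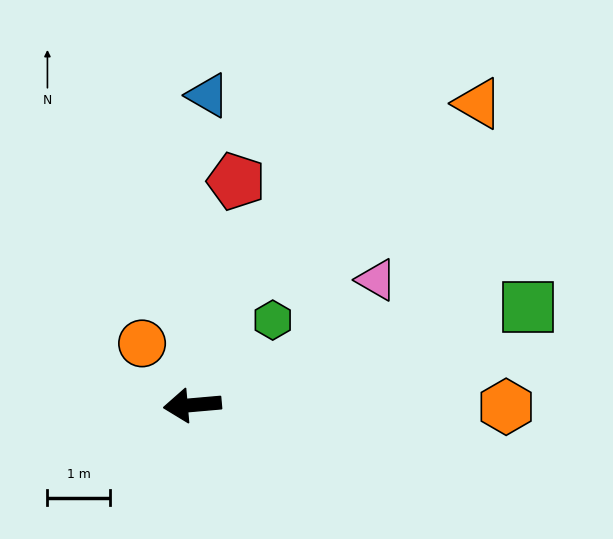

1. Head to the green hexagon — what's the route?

turn right 138°, forward 1.9 m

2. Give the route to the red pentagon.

turn right 106°, forward 3.6 m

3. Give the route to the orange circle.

turn right 56°, forward 1.3 m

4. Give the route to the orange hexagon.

turn left 175°, forward 5.0 m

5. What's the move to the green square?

turn right 169°, forward 5.6 m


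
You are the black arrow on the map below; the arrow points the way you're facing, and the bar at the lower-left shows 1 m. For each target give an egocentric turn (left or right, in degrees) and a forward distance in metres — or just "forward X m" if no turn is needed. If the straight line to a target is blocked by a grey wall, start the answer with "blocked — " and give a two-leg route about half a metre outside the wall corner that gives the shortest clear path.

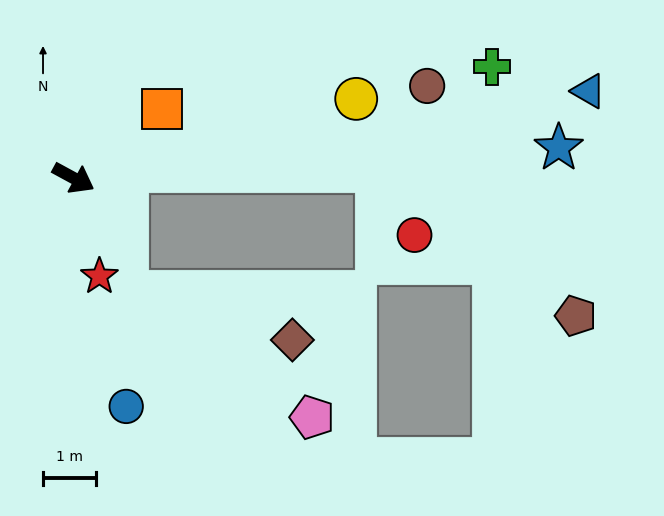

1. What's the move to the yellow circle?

turn left 44°, forward 5.5 m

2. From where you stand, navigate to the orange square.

turn left 67°, forward 2.1 m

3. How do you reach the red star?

turn right 47°, forward 1.9 m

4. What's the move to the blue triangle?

turn left 38°, forward 9.8 m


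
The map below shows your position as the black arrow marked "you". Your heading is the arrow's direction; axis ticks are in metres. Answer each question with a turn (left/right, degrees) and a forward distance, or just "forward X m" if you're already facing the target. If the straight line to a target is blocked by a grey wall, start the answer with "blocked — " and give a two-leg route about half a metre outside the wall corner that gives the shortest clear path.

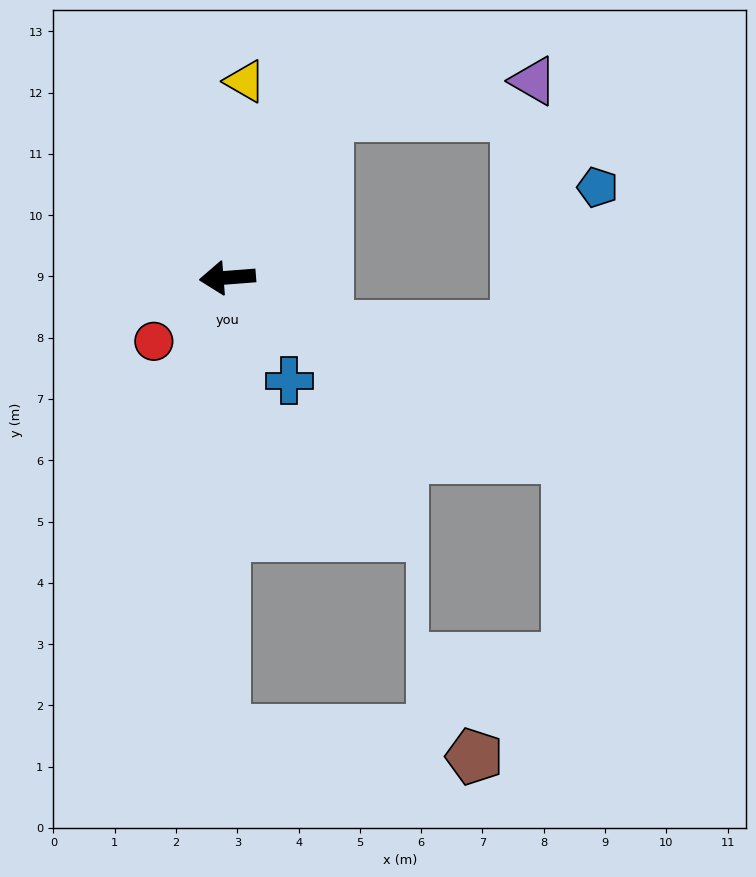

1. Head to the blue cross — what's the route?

turn left 117°, forward 2.0 m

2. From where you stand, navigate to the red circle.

turn left 36°, forward 1.6 m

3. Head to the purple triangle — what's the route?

blocked — turn right 126°, forward 3.1 m, then turn right 49°, forward 3.4 m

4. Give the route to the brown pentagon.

blocked — turn left 85°, forward 7.4 m, then turn left 85°, forward 4.1 m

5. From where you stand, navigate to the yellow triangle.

turn right 100°, forward 3.2 m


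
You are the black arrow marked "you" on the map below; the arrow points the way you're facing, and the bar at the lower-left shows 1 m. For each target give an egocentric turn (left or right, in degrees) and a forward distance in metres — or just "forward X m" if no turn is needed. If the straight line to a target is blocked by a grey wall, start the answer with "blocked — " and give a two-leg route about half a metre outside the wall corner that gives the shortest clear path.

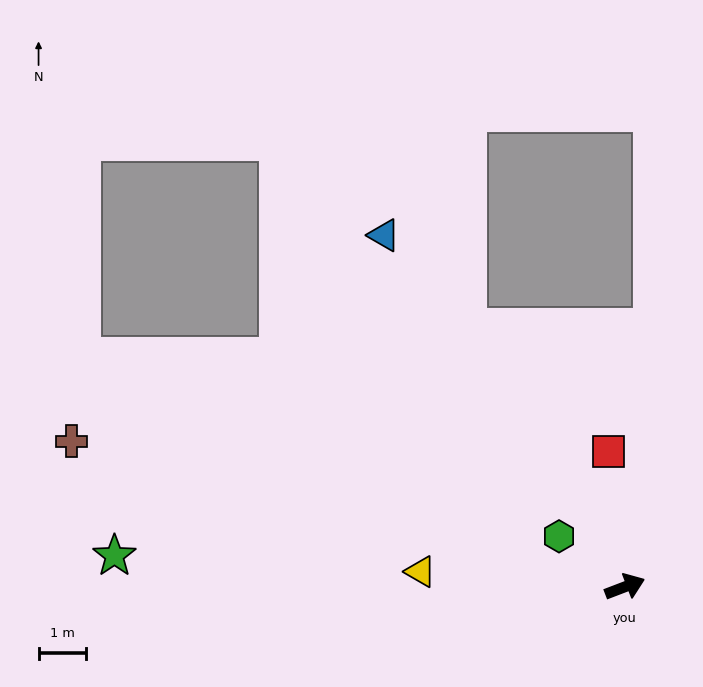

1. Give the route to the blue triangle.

turn left 103°, forward 9.0 m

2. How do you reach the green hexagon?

turn left 122°, forward 1.8 m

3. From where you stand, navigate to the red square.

turn left 76°, forward 2.9 m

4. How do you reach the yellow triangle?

turn left 155°, forward 4.4 m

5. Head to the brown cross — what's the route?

turn left 144°, forward 12.1 m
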